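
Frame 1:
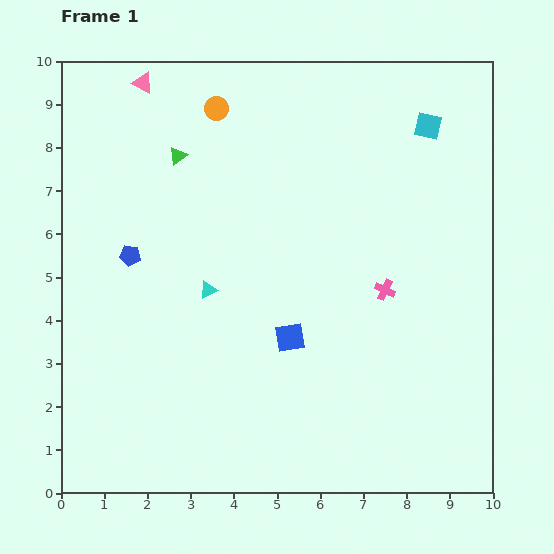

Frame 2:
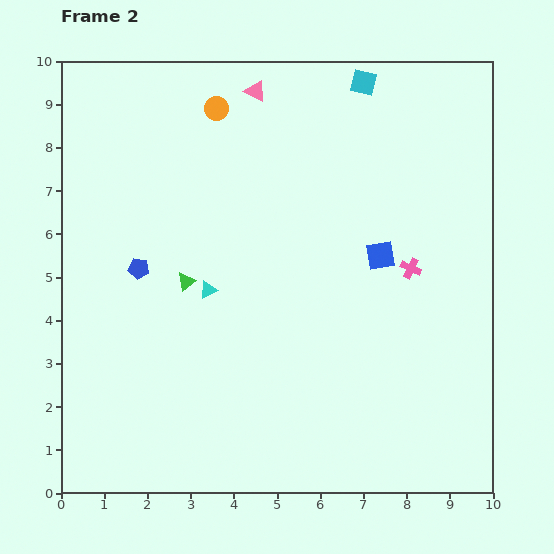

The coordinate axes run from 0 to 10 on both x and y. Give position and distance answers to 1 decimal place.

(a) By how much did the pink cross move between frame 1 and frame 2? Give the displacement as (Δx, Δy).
(0.6, 0.5)

The pink cross was at (7.5, 4.7) in frame 1 and (8.1, 5.2) in frame 2.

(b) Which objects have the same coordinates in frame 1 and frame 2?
the cyan triangle, the orange circle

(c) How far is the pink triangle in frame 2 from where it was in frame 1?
2.6

The pink triangle moved from (1.9, 9.5) to (4.5, 9.3), a distance of √(2.6² + 0.2²) ≈ 2.6.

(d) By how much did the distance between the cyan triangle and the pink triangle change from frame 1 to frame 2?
-0.3

Distance in frame 1: 5.0. Distance in frame 2: 4.7.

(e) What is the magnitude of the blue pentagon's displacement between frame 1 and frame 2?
0.4

The blue pentagon moved from (1.6, 5.5) to (1.8, 5.2), a distance of √(0.2² + 0.3²) ≈ 0.4.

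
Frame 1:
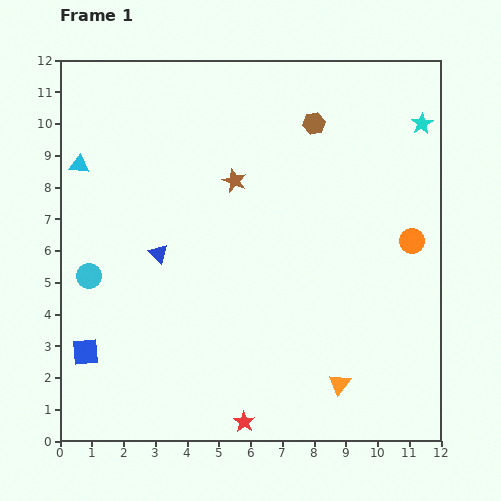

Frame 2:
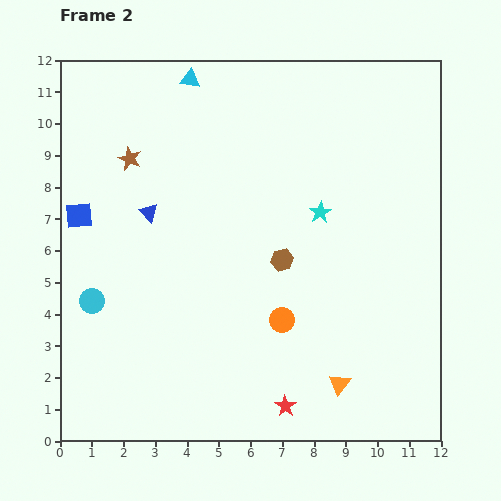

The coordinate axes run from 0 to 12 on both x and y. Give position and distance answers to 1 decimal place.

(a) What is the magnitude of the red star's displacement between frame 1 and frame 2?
1.4

The red star moved from (5.8, 0.6) to (7.1, 1.1), a distance of √(1.3² + 0.5²) ≈ 1.4.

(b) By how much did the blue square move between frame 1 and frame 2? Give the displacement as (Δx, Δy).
(-0.2, 4.3)

The blue square was at (0.8, 2.8) in frame 1 and (0.6, 7.1) in frame 2.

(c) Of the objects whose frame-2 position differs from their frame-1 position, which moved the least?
the cyan circle

(moved 0.8)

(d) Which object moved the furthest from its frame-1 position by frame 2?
the orange circle

(moved 4.8; next 4.4)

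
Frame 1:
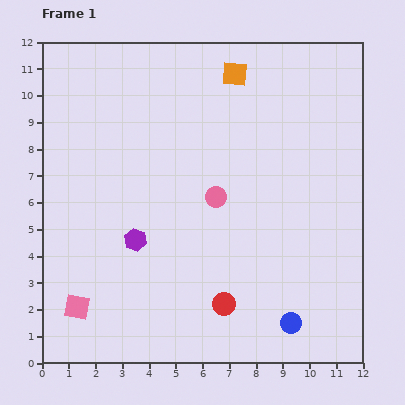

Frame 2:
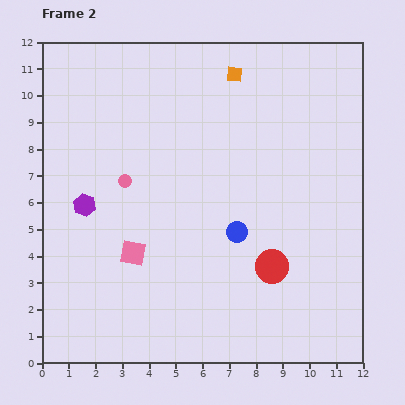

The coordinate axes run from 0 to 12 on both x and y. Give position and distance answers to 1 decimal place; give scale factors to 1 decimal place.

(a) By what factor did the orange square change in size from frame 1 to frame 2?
0.6×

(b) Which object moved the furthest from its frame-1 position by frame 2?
the blue circle

(moved 3.9; next 3.5)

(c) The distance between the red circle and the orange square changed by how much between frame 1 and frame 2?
-1.3

Distance in frame 1: 8.6. Distance in frame 2: 7.3.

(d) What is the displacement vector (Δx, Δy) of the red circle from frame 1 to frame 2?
(1.8, 1.4)

The red circle was at (6.8, 2.2) in frame 1 and (8.6, 3.6) in frame 2.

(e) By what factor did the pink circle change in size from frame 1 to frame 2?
0.6×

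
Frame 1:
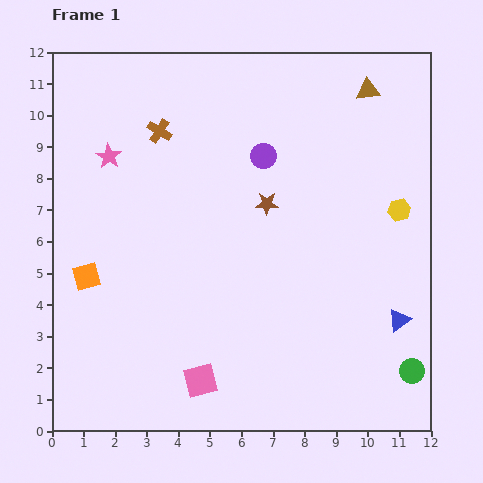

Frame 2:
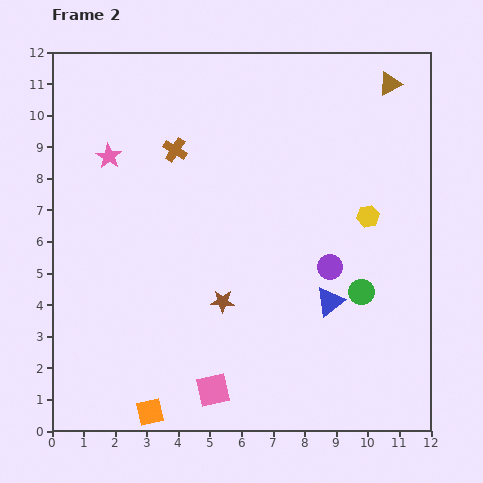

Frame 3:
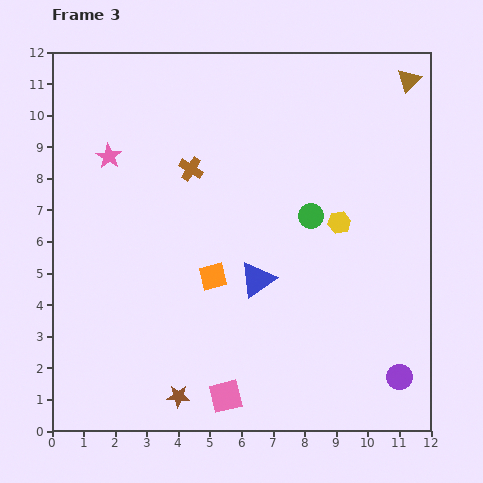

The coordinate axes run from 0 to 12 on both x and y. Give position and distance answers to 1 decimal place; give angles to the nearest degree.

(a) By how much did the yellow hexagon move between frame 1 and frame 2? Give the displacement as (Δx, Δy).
(-1.0, -0.2)

The yellow hexagon was at (11.0, 7.0) in frame 1 and (10.0, 6.8) in frame 2.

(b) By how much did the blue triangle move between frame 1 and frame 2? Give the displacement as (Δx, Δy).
(-2.2, 0.6)

The blue triangle was at (11.0, 3.5) in frame 1 and (8.8, 4.1) in frame 2.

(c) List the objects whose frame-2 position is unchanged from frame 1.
the pink star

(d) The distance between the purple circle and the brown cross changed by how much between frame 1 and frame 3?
+5.9

Distance in frame 1: 3.4. Distance in frame 3: 9.3.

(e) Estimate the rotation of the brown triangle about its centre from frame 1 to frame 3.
41° counter-clockwise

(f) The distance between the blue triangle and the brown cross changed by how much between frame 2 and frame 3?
-2.8

Distance in frame 2: 6.9. Distance in frame 3: 4.1.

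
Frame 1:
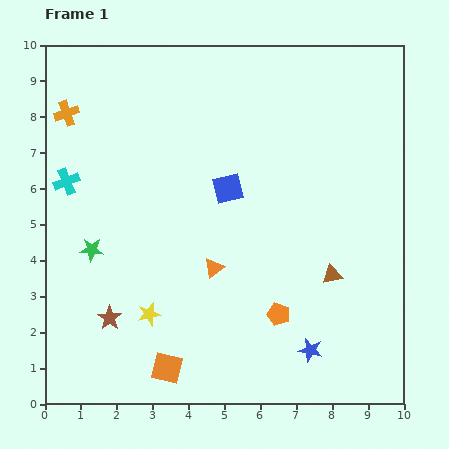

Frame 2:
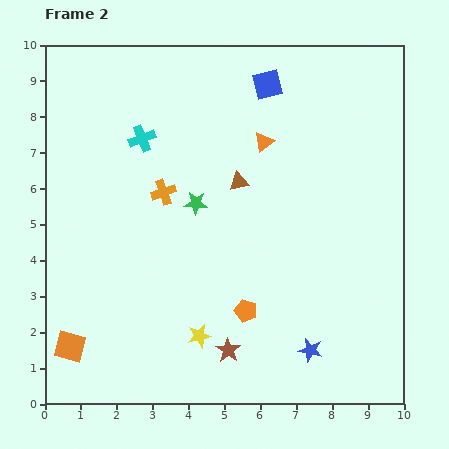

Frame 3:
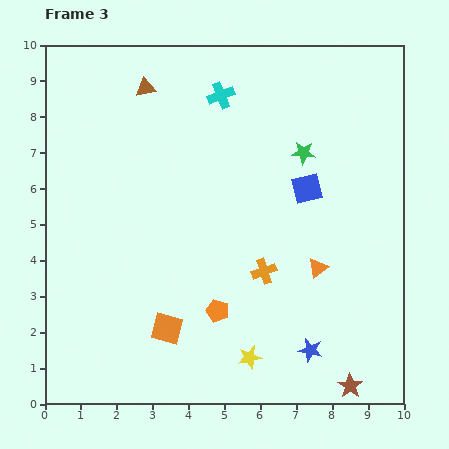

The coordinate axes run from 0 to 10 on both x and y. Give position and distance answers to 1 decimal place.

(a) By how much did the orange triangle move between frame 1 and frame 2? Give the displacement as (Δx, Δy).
(1.4, 3.5)

The orange triangle was at (4.7, 3.8) in frame 1 and (6.1, 7.3) in frame 2.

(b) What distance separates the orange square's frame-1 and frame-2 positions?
2.8

The orange square moved from (3.4, 1.0) to (0.7, 1.6), a distance of √(2.7² + 0.6²) ≈ 2.8.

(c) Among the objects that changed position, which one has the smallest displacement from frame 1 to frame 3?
the orange square

(moved 1.1)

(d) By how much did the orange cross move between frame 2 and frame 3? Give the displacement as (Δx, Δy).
(2.8, -2.2)

The orange cross was at (3.3, 5.9) in frame 2 and (6.1, 3.7) in frame 3.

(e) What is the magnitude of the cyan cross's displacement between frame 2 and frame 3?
2.5

The cyan cross moved from (2.7, 7.4) to (4.9, 8.6), a distance of √(2.2² + 1.2²) ≈ 2.5.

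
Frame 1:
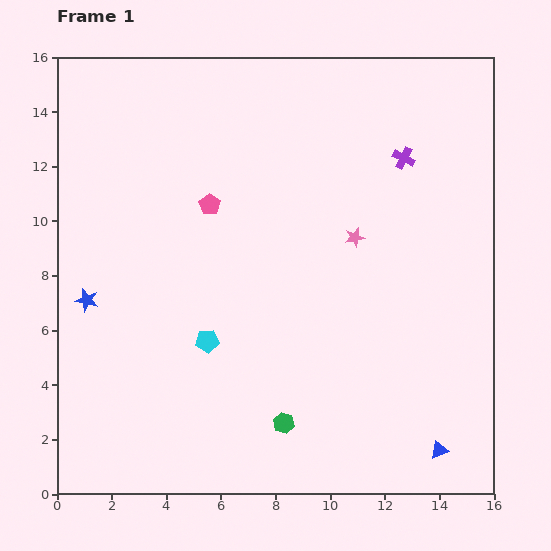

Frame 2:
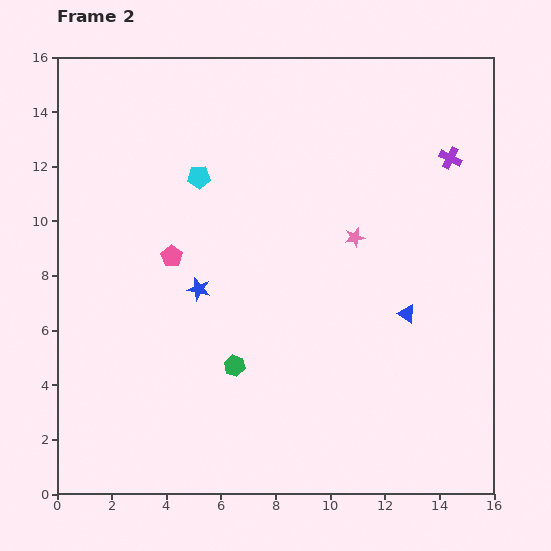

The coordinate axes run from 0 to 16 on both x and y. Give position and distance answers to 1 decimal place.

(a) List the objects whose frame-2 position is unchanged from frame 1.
the pink star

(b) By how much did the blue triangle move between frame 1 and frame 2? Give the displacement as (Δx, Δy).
(-1.2, 5.0)

The blue triangle was at (14.0, 1.6) in frame 1 and (12.8, 6.6) in frame 2.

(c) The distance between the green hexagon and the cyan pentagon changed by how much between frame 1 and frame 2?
+2.9

Distance in frame 1: 4.1. Distance in frame 2: 7.0.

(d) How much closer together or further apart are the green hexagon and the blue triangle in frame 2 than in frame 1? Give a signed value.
+0.8

Distance in frame 1: 5.8. Distance in frame 2: 6.6.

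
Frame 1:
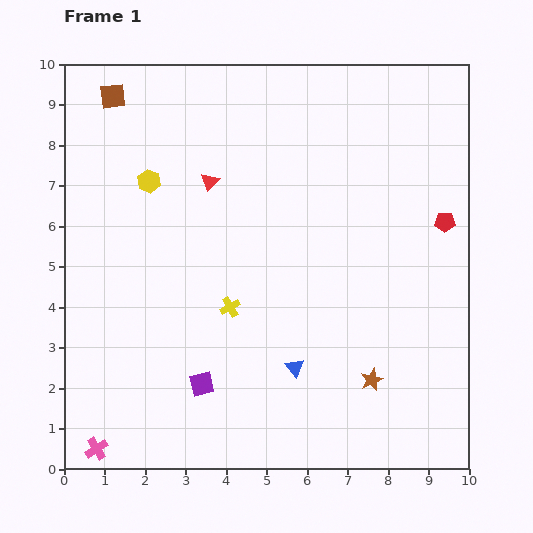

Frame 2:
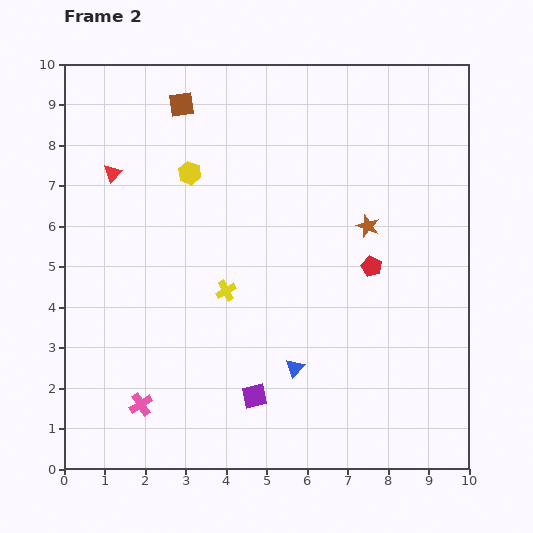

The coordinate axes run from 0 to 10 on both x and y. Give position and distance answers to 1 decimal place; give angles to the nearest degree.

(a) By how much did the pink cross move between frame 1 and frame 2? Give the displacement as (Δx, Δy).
(1.1, 1.1)

The pink cross was at (0.8, 0.5) in frame 1 and (1.9, 1.6) in frame 2.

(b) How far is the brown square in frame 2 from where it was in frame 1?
1.7

The brown square moved from (1.2, 9.2) to (2.9, 9.0), a distance of √(1.7² + 0.2²) ≈ 1.7.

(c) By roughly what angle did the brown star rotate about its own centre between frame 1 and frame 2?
26° counter-clockwise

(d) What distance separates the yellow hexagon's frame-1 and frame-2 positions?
1.0

The yellow hexagon moved from (2.1, 7.1) to (3.1, 7.3), a distance of √(1.0² + 0.2²) ≈ 1.0.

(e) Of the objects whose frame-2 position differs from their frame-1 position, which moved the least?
the yellow cross

(moved 0.4)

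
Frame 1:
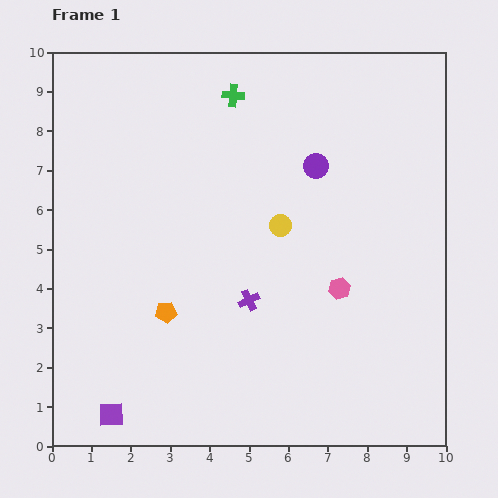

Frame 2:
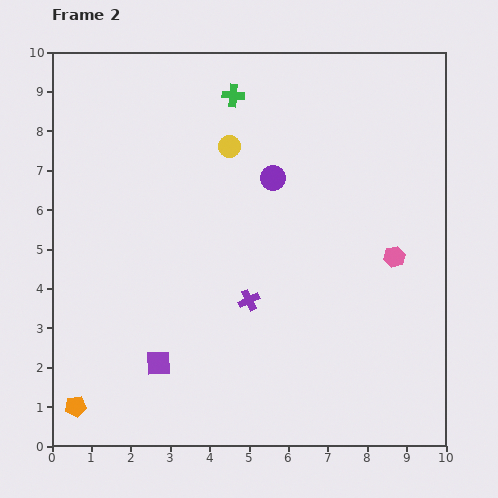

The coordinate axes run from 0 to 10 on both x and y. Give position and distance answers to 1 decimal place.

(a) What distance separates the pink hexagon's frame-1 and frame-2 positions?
1.6

The pink hexagon moved from (7.3, 4.0) to (8.7, 4.8), a distance of √(1.4² + 0.8²) ≈ 1.6.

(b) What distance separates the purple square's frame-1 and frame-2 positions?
1.8

The purple square moved from (1.5, 0.8) to (2.7, 2.1), a distance of √(1.2² + 1.3²) ≈ 1.8.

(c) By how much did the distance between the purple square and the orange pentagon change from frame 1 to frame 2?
-0.6

Distance in frame 1: 3.0. Distance in frame 2: 2.4.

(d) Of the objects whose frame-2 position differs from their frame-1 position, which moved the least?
the purple circle

(moved 1.1)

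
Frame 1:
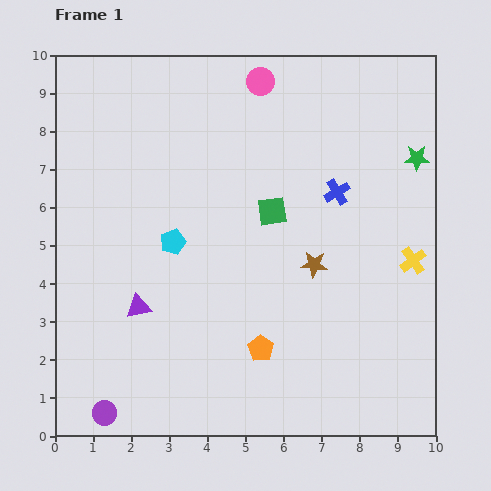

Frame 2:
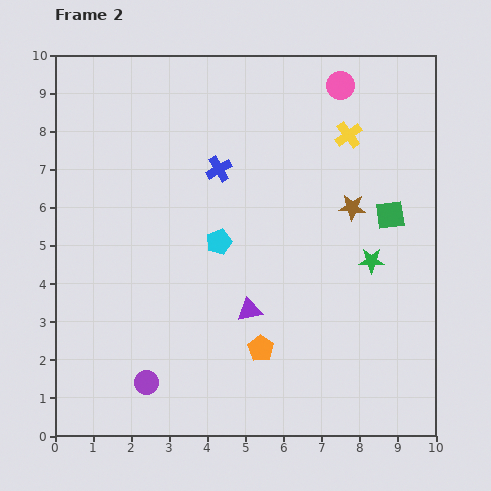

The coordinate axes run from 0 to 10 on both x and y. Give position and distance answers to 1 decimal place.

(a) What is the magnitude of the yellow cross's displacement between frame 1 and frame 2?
3.7

The yellow cross moved from (9.4, 4.6) to (7.7, 7.9), a distance of √(1.7² + 3.3²) ≈ 3.7.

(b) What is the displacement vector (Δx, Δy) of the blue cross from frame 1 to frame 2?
(-3.1, 0.6)

The blue cross was at (7.4, 6.4) in frame 1 and (4.3, 7.0) in frame 2.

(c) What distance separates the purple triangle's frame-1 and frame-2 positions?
2.9

The purple triangle moved from (2.2, 3.4) to (5.1, 3.3), a distance of √(2.9² + 0.1²) ≈ 2.9.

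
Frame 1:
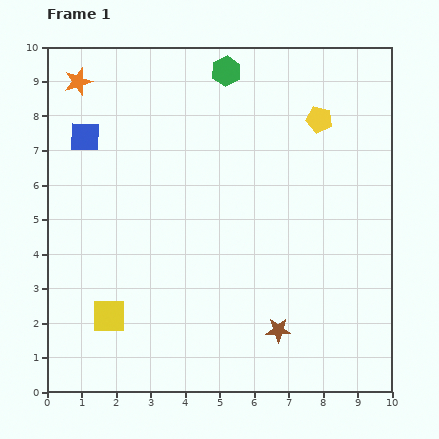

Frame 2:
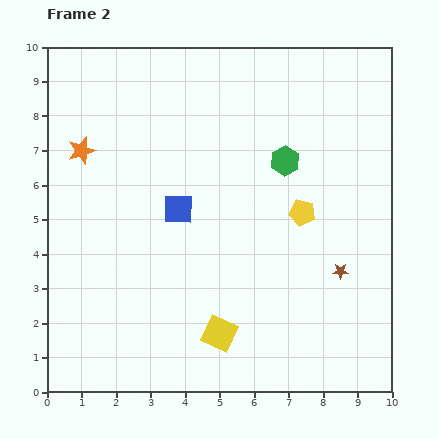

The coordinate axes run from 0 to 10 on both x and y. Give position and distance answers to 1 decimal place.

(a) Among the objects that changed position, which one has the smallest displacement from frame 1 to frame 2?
the orange star

(moved 2.0)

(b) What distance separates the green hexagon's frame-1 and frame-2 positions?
3.1

The green hexagon moved from (5.2, 9.3) to (6.9, 6.7), a distance of √(1.7² + 2.6²) ≈ 3.1.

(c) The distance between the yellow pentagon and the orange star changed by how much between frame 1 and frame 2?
-0.5

Distance in frame 1: 7.1. Distance in frame 2: 6.6.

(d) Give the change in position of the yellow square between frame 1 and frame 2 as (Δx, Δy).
(3.2, -0.5)

The yellow square was at (1.8, 2.2) in frame 1 and (5.0, 1.7) in frame 2.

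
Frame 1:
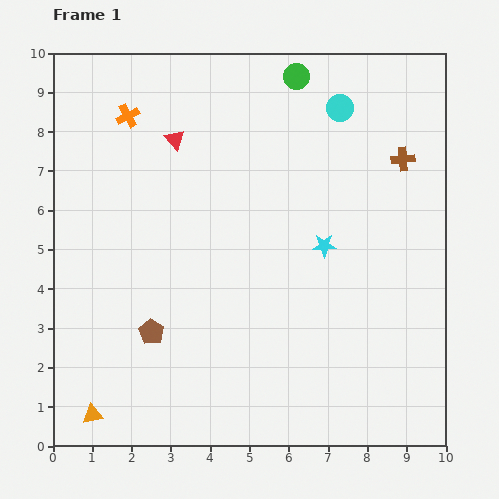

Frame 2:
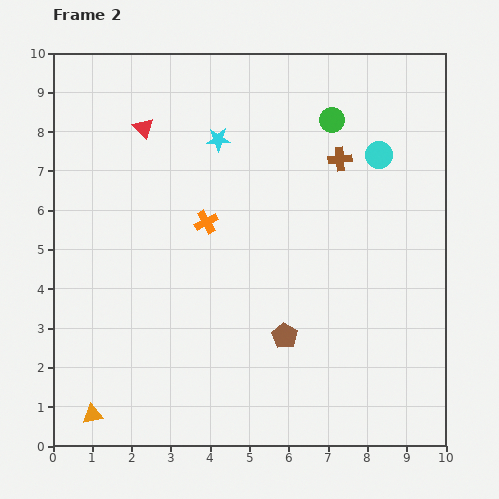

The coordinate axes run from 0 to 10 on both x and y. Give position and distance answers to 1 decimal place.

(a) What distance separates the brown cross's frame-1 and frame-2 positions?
1.6

The brown cross moved from (8.9, 7.3) to (7.3, 7.3), a distance of √(1.6² + 0.0²) ≈ 1.6.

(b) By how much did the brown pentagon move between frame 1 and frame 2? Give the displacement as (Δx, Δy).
(3.4, -0.1)

The brown pentagon was at (2.5, 2.9) in frame 1 and (5.9, 2.8) in frame 2.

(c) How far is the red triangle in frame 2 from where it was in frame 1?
0.9

The red triangle moved from (3.1, 7.8) to (2.3, 8.1), a distance of √(0.8² + 0.3²) ≈ 0.9.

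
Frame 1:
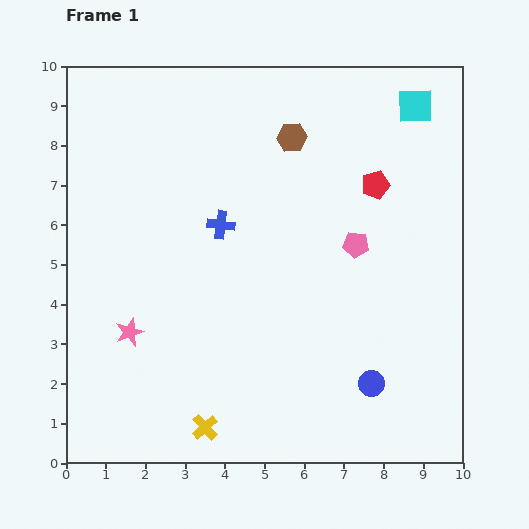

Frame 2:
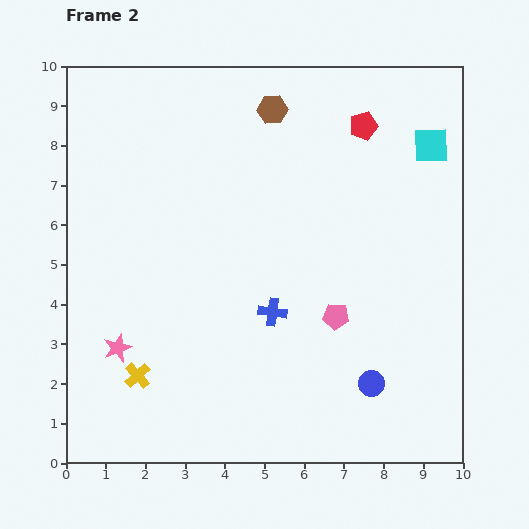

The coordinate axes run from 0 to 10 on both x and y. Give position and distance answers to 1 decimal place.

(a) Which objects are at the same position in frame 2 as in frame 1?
the blue circle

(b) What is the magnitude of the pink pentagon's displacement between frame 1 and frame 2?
1.9

The pink pentagon moved from (7.3, 5.5) to (6.8, 3.7), a distance of √(0.5² + 1.8²) ≈ 1.9.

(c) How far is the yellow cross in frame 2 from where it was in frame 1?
2.1

The yellow cross moved from (3.5, 0.9) to (1.8, 2.2), a distance of √(1.7² + 1.3²) ≈ 2.1.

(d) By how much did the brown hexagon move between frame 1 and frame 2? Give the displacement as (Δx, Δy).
(-0.5, 0.7)

The brown hexagon was at (5.7, 8.2) in frame 1 and (5.2, 8.9) in frame 2.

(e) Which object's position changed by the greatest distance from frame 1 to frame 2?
the blue cross

(moved 2.6; next 2.1)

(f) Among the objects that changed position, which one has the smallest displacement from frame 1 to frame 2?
the pink star

(moved 0.5)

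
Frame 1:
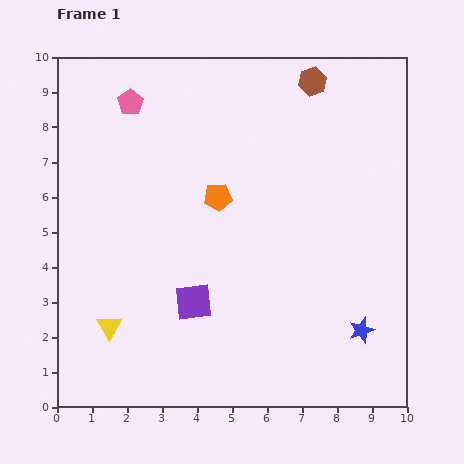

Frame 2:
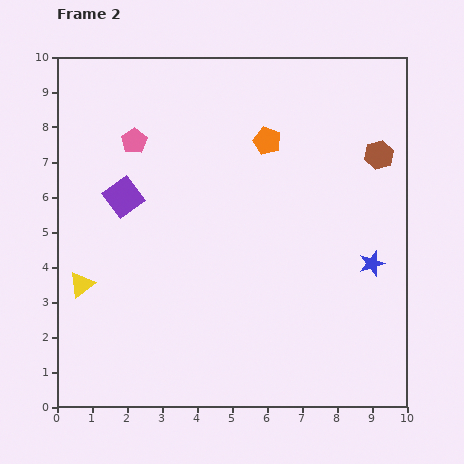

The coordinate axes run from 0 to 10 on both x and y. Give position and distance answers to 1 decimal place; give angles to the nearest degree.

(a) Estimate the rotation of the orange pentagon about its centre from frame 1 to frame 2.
28° clockwise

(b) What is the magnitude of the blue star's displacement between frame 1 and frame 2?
1.9

The blue star moved from (8.7, 2.2) to (9.0, 4.1), a distance of √(0.3² + 1.9²) ≈ 1.9.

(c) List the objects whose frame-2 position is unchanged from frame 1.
none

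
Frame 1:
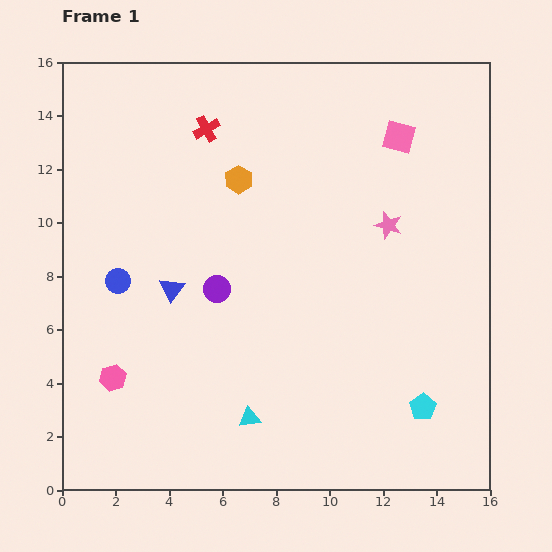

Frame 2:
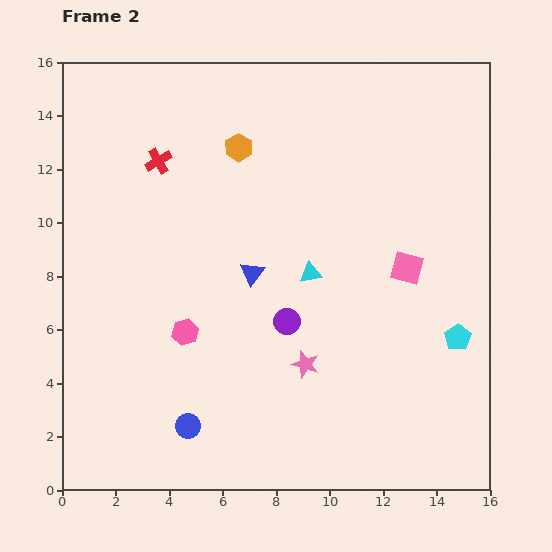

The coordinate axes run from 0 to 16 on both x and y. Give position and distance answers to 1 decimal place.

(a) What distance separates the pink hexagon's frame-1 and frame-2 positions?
3.2

The pink hexagon moved from (1.9, 4.2) to (4.6, 5.9), a distance of √(2.7² + 1.7²) ≈ 3.2.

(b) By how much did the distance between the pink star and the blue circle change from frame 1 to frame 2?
-5.3

Distance in frame 1: 10.3. Distance in frame 2: 5.0.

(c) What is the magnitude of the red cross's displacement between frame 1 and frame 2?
2.2

The red cross moved from (5.4, 13.5) to (3.6, 12.3), a distance of √(1.8² + 1.2²) ≈ 2.2.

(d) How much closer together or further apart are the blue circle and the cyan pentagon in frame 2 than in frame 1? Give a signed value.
-1.7

Distance in frame 1: 12.3. Distance in frame 2: 10.6.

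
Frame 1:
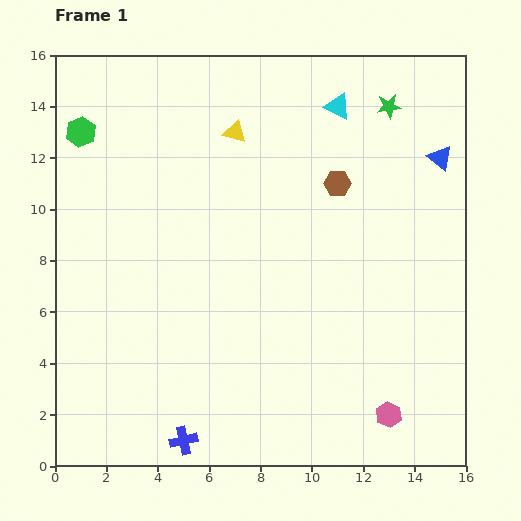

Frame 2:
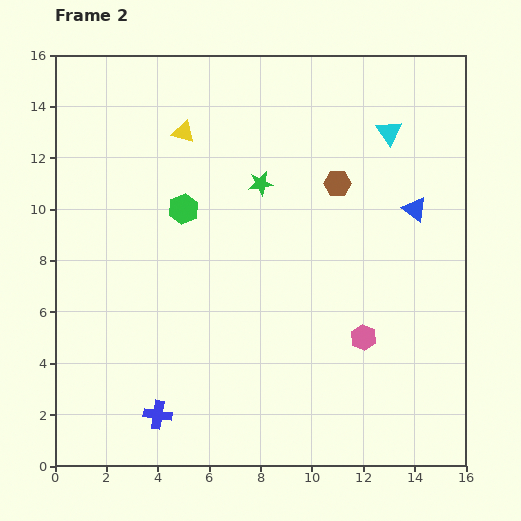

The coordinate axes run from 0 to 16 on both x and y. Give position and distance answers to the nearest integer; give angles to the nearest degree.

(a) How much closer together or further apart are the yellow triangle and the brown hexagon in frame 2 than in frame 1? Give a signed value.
+2

Distance in frame 1: 4. Distance in frame 2: 6.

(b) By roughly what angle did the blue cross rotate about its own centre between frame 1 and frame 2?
21° clockwise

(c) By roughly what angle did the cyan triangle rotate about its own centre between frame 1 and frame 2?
29° clockwise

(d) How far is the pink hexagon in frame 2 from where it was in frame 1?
3

The pink hexagon moved from (13, 2) to (12, 5), a distance of √(1² + 3²) ≈ 3.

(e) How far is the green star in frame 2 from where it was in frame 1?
6

The green star moved from (13, 14) to (8, 11), a distance of √(5² + 3²) ≈ 6.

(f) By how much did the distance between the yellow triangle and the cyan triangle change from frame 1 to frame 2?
+4

Distance in frame 1: 4. Distance in frame 2: 8.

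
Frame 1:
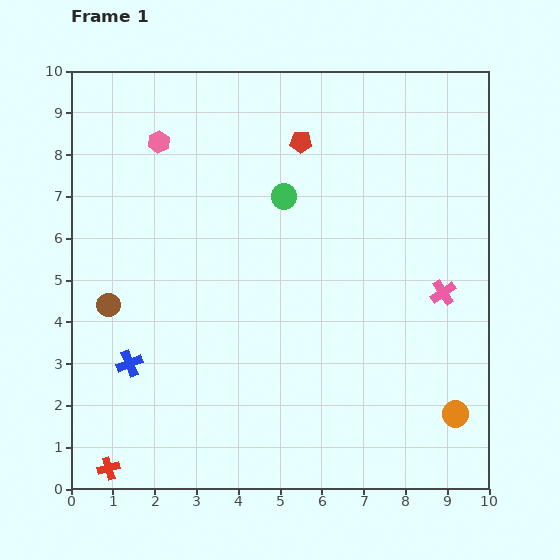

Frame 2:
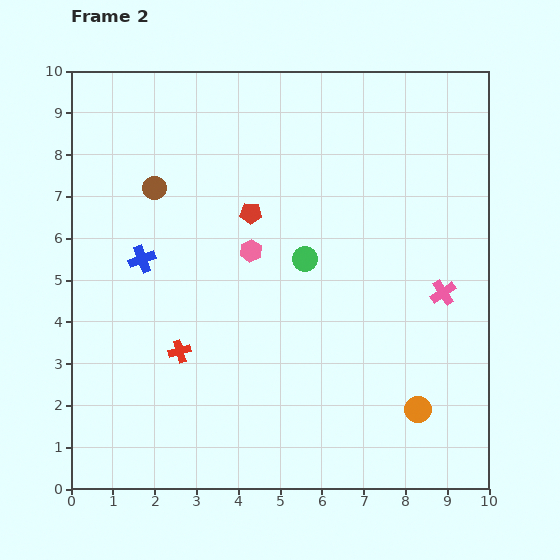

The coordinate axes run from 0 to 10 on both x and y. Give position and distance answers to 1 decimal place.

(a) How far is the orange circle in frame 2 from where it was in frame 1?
0.9

The orange circle moved from (9.2, 1.8) to (8.3, 1.9), a distance of √(0.9² + 0.1²) ≈ 0.9.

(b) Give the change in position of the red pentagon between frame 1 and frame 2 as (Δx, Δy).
(-1.2, -1.7)

The red pentagon was at (5.5, 8.3) in frame 1 and (4.3, 6.6) in frame 2.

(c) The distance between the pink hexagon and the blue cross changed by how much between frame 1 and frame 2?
-2.7

Distance in frame 1: 5.3. Distance in frame 2: 2.6.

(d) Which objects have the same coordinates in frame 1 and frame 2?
the pink cross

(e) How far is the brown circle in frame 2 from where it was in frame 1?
3.0

The brown circle moved from (0.9, 4.4) to (2.0, 7.2), a distance of √(1.1² + 2.8²) ≈ 3.0.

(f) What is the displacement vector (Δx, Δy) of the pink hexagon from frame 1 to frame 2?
(2.2, -2.6)

The pink hexagon was at (2.1, 8.3) in frame 1 and (4.3, 5.7) in frame 2.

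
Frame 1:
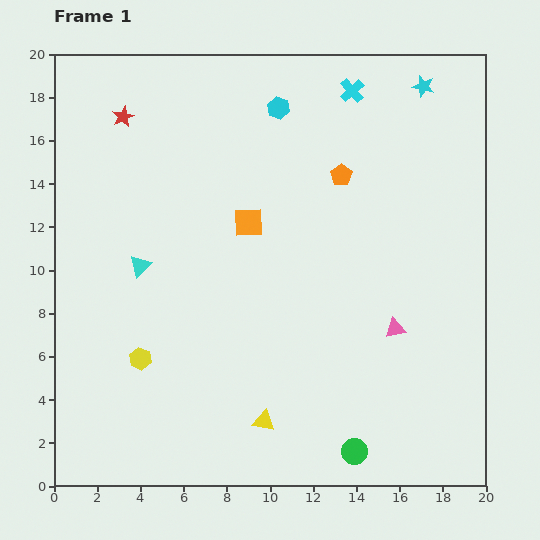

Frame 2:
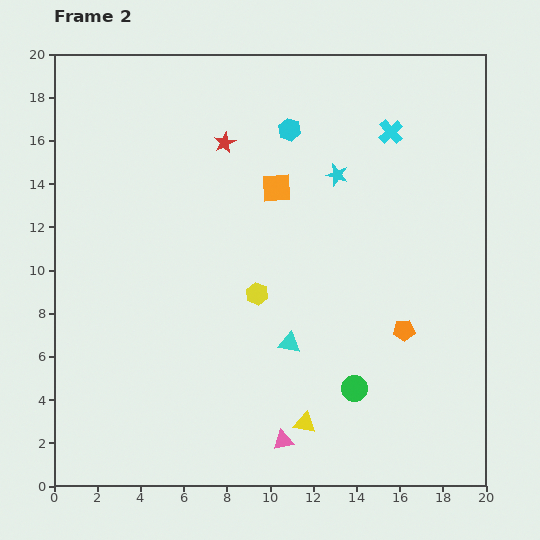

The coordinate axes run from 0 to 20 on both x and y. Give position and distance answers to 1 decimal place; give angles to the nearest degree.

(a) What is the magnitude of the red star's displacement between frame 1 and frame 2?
4.9

The red star moved from (3.2, 17.1) to (7.9, 15.9), a distance of √(4.7² + 1.2²) ≈ 4.9.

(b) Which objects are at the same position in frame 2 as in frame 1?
none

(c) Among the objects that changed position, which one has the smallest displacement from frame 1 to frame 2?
the cyan hexagon

(moved 1.1)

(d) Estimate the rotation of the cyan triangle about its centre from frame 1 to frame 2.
54° clockwise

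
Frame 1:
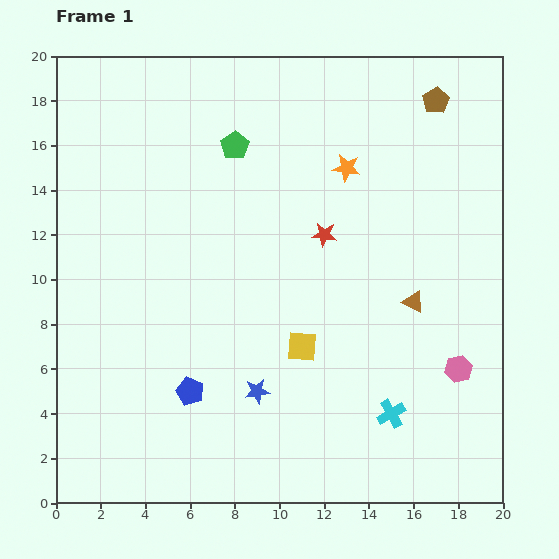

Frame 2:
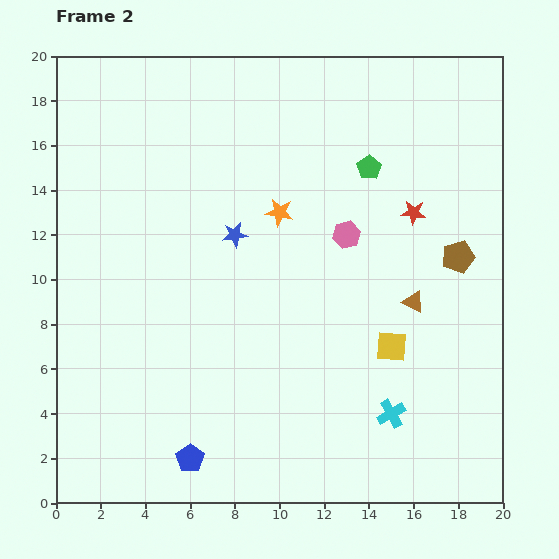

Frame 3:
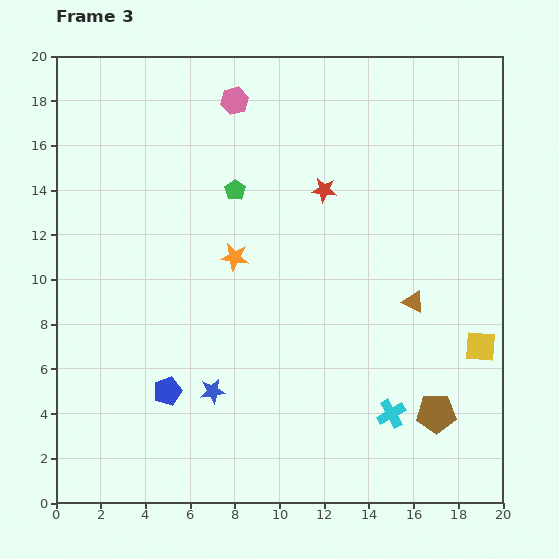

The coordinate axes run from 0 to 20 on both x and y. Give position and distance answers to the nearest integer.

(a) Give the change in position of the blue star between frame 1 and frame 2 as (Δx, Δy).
(-1, 7)

The blue star was at (9, 5) in frame 1 and (8, 12) in frame 2.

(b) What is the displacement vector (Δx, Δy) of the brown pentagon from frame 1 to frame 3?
(0, -14)

The brown pentagon was at (17, 18) in frame 1 and (17, 4) in frame 3.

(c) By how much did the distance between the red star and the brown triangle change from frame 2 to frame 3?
+2

Distance in frame 2: 4. Distance in frame 3: 6.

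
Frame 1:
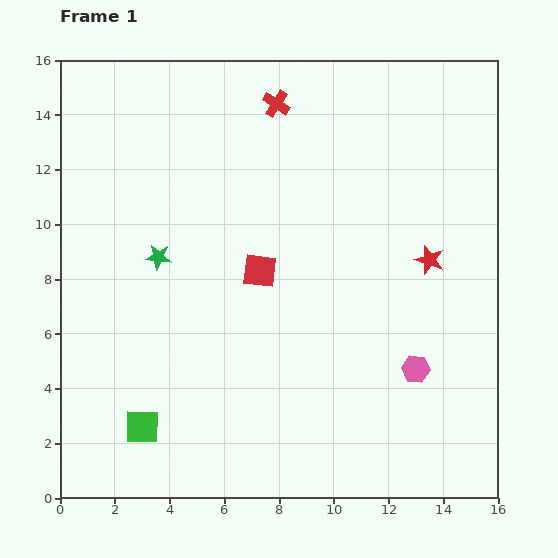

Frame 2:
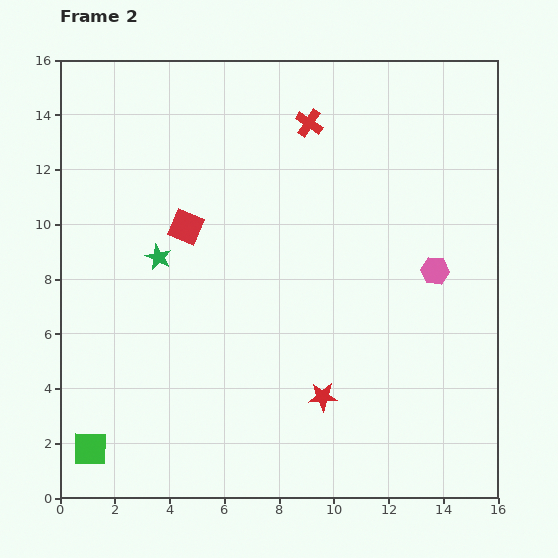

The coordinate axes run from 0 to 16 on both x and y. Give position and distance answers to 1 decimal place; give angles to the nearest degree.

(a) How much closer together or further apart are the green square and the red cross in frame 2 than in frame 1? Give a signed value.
+1.5

Distance in frame 1: 12.8. Distance in frame 2: 14.3.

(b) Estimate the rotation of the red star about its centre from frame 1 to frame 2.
21° counter-clockwise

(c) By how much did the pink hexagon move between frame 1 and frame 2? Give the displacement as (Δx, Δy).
(0.7, 3.6)

The pink hexagon was at (13.0, 4.7) in frame 1 and (13.7, 8.3) in frame 2.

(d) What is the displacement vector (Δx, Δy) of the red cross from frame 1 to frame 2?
(1.2, -0.7)

The red cross was at (7.9, 14.4) in frame 1 and (9.1, 13.7) in frame 2.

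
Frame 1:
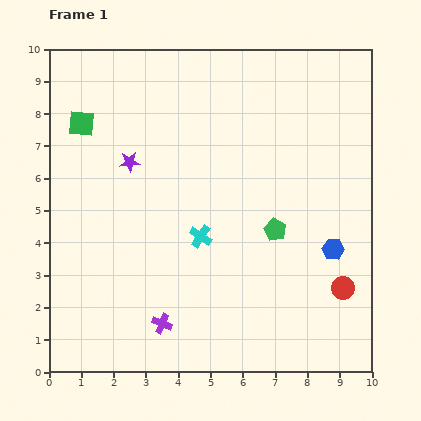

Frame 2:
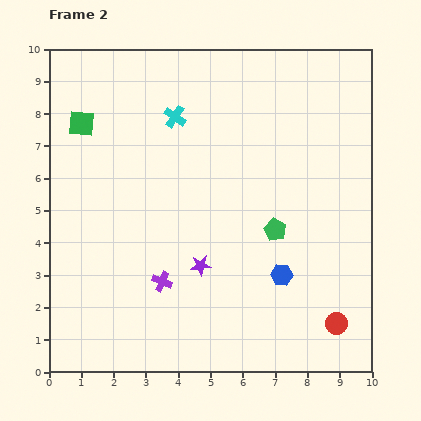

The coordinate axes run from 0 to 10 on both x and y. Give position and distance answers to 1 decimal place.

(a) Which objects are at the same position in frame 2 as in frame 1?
the green square, the green pentagon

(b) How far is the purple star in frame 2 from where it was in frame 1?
3.9

The purple star moved from (2.5, 6.5) to (4.7, 3.3), a distance of √(2.2² + 3.2²) ≈ 3.9.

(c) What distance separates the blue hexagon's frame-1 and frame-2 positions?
1.8

The blue hexagon moved from (8.8, 3.8) to (7.2, 3.0), a distance of √(1.6² + 0.8²) ≈ 1.8.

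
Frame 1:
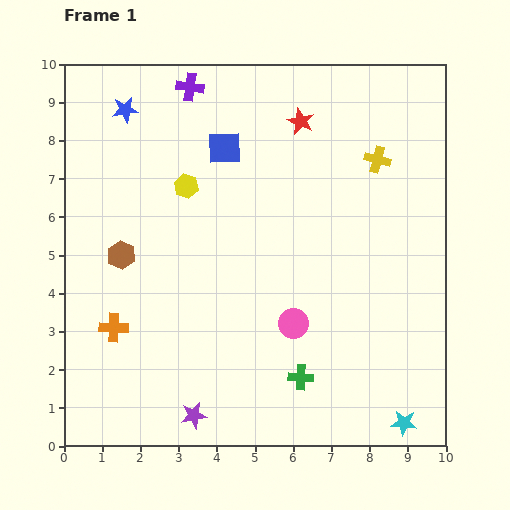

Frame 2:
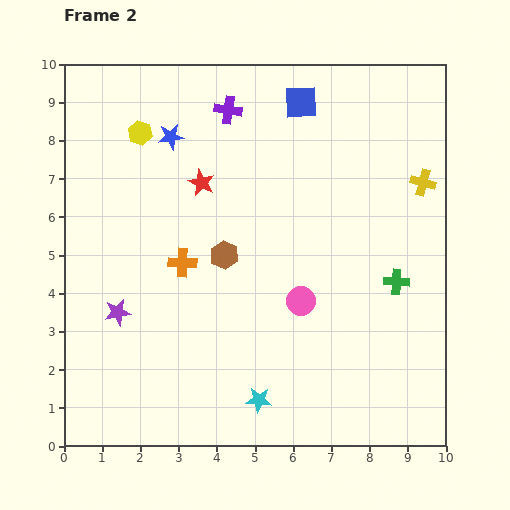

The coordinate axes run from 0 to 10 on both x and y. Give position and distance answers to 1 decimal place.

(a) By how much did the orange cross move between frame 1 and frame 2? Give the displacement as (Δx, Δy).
(1.8, 1.7)

The orange cross was at (1.3, 3.1) in frame 1 and (3.1, 4.8) in frame 2.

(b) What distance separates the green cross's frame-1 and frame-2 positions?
3.5

The green cross moved from (6.2, 1.8) to (8.7, 4.3), a distance of √(2.5² + 2.5²) ≈ 3.5.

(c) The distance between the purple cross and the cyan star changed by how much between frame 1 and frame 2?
-2.8

Distance in frame 1: 10.4. Distance in frame 2: 7.6.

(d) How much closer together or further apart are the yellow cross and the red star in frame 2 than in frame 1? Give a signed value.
+3.6

Distance in frame 1: 2.2. Distance in frame 2: 5.8.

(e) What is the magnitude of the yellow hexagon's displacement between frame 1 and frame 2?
1.8

The yellow hexagon moved from (3.2, 6.8) to (2.0, 8.2), a distance of √(1.2² + 1.4²) ≈ 1.8.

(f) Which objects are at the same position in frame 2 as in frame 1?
none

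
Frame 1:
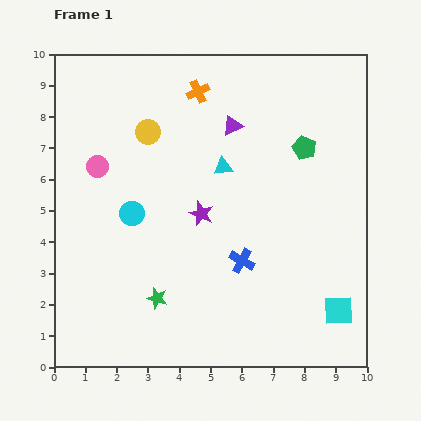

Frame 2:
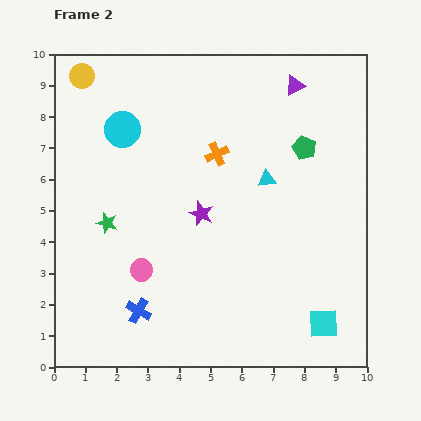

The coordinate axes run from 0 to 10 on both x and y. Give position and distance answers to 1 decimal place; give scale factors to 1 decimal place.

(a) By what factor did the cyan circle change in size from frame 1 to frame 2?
1.5×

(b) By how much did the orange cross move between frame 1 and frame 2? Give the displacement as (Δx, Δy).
(0.6, -2.0)

The orange cross was at (4.6, 8.8) in frame 1 and (5.2, 6.8) in frame 2.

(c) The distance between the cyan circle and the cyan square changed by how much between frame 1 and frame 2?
+1.6

Distance in frame 1: 7.3. Distance in frame 2: 8.9.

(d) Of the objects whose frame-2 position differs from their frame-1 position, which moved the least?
the cyan square

(moved 0.6)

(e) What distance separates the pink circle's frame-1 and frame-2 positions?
3.6

The pink circle moved from (1.4, 6.4) to (2.8, 3.1), a distance of √(1.4² + 3.3²) ≈ 3.6.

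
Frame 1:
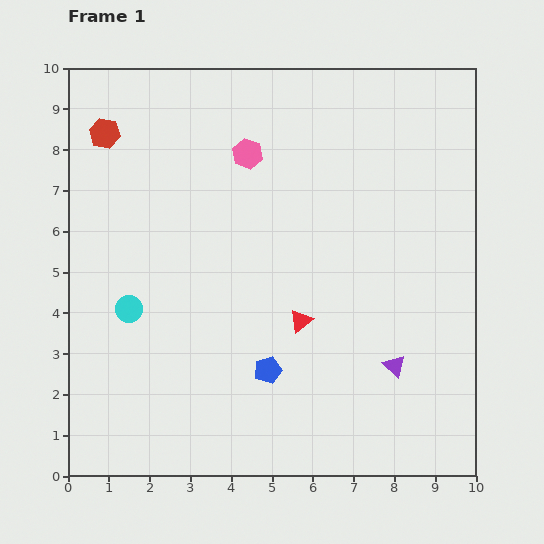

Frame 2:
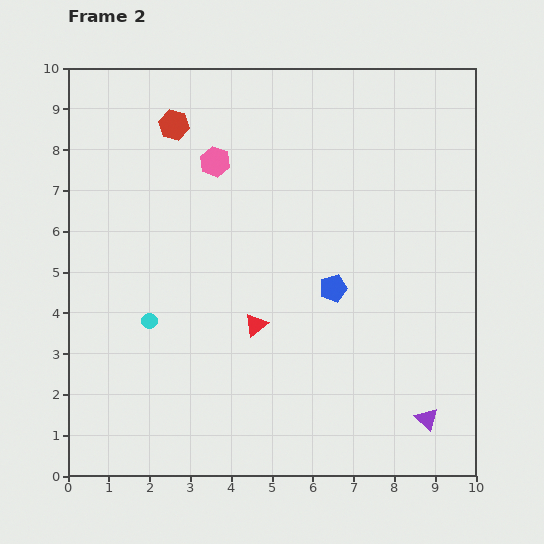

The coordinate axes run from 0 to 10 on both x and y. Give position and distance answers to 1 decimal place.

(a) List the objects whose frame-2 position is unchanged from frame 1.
none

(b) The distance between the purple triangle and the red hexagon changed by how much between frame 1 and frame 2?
+0.4

Distance in frame 1: 9.1. Distance in frame 2: 9.5.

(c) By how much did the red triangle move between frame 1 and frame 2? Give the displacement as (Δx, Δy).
(-1.1, -0.1)

The red triangle was at (5.7, 3.8) in frame 1 and (4.6, 3.7) in frame 2.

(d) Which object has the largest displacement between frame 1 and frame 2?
the blue pentagon

(moved 2.6; next 1.7)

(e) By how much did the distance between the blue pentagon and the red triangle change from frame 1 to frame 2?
+0.7

Distance in frame 1: 1.4. Distance in frame 2: 2.1.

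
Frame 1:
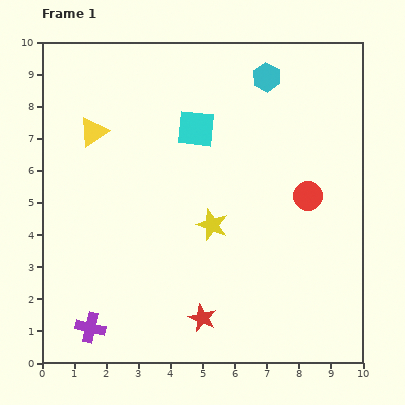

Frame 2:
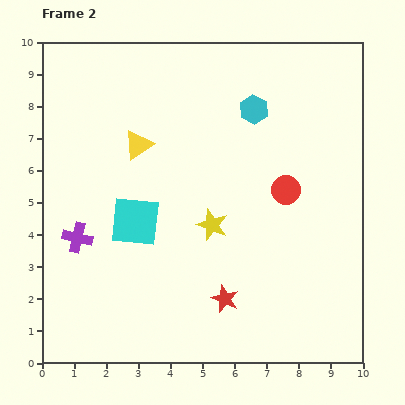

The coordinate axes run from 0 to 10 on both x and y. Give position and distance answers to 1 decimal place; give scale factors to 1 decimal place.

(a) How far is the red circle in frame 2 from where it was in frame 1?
0.7

The red circle moved from (8.3, 5.2) to (7.6, 5.4), a distance of √(0.7² + 0.2²) ≈ 0.7.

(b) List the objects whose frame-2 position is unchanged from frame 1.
the yellow star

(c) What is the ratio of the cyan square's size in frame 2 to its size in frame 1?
1.3×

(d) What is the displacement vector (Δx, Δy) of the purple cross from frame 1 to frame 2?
(-0.4, 2.8)

The purple cross was at (1.5, 1.1) in frame 1 and (1.1, 3.9) in frame 2.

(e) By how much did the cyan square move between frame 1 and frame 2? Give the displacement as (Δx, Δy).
(-1.9, -2.9)

The cyan square was at (4.8, 7.3) in frame 1 and (2.9, 4.4) in frame 2.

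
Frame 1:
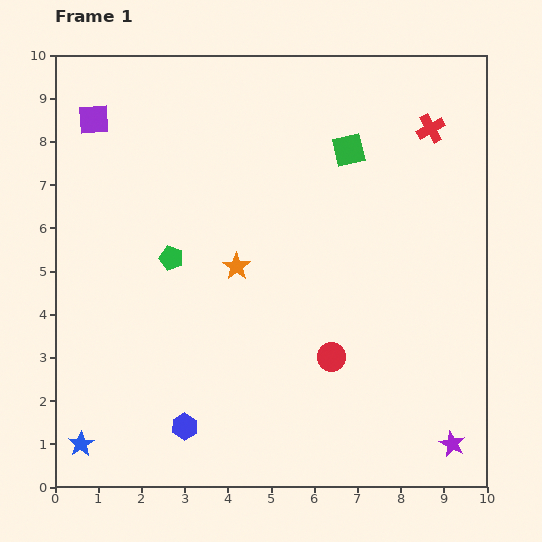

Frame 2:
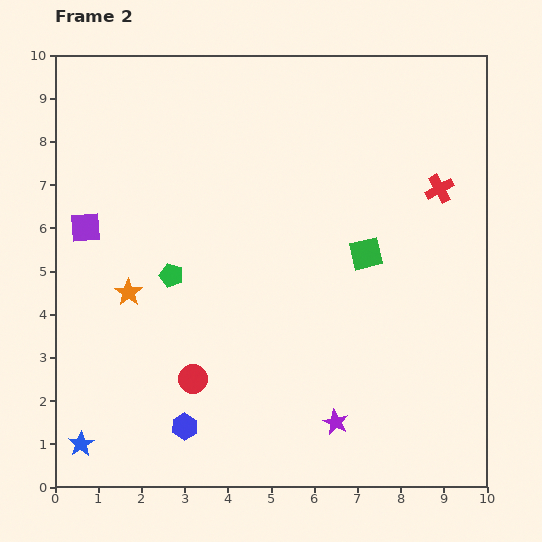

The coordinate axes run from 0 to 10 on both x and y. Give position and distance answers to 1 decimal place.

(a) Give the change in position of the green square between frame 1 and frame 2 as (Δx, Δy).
(0.4, -2.4)

The green square was at (6.8, 7.8) in frame 1 and (7.2, 5.4) in frame 2.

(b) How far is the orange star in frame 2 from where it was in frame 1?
2.6

The orange star moved from (4.2, 5.1) to (1.7, 4.5), a distance of √(2.5² + 0.6²) ≈ 2.6.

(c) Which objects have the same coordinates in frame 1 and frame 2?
the blue hexagon, the blue star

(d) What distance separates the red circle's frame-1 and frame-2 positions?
3.2

The red circle moved from (6.4, 3.0) to (3.2, 2.5), a distance of √(3.2² + 0.5²) ≈ 3.2.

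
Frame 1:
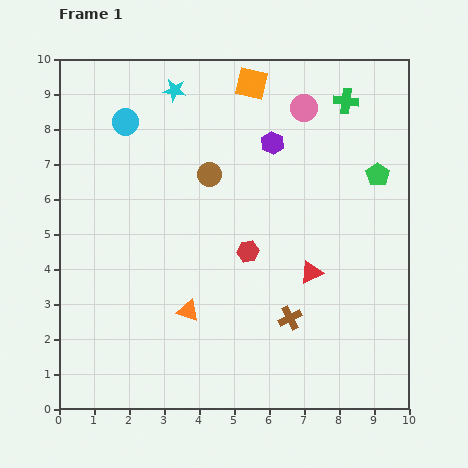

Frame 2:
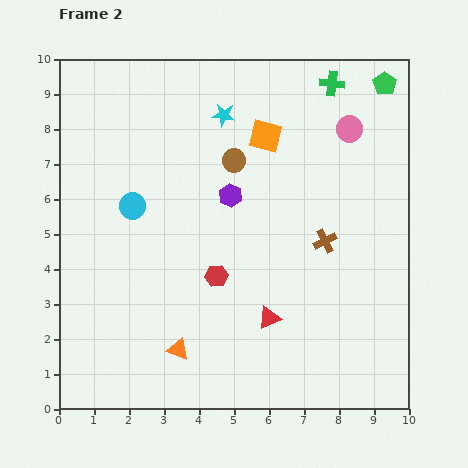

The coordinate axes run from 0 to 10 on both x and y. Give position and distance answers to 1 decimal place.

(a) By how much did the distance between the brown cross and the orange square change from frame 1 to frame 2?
-3.4

Distance in frame 1: 6.8. Distance in frame 2: 3.4.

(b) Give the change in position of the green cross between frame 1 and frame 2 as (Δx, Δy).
(-0.4, 0.5)

The green cross was at (8.2, 8.8) in frame 1 and (7.8, 9.3) in frame 2.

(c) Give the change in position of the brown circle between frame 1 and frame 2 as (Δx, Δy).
(0.7, 0.4)

The brown circle was at (4.3, 6.7) in frame 1 and (5.0, 7.1) in frame 2.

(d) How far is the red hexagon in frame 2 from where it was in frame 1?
1.1

The red hexagon moved from (5.4, 4.5) to (4.5, 3.8), a distance of √(0.9² + 0.7²) ≈ 1.1.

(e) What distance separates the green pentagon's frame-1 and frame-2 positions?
2.6

The green pentagon moved from (9.1, 6.7) to (9.3, 9.3), a distance of √(0.2² + 2.6²) ≈ 2.6.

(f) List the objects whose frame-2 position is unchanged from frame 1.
none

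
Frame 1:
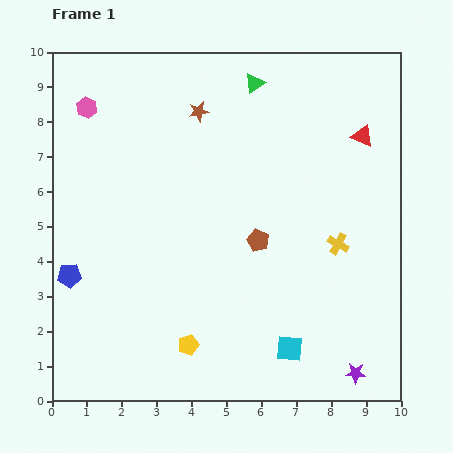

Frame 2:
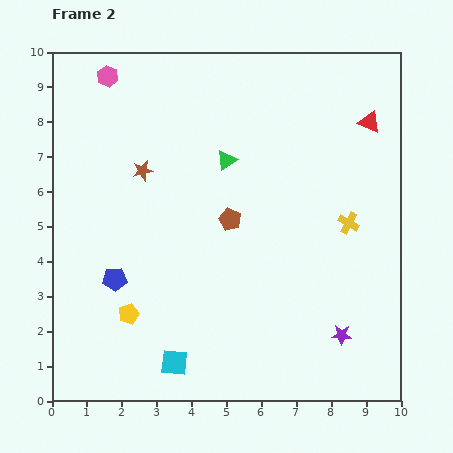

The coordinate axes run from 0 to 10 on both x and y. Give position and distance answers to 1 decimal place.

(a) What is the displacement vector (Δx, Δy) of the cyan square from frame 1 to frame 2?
(-3.3, -0.4)

The cyan square was at (6.8, 1.5) in frame 1 and (3.5, 1.1) in frame 2.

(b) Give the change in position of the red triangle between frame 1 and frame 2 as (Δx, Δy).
(0.2, 0.4)

The red triangle was at (8.9, 7.6) in frame 1 and (9.1, 8.0) in frame 2.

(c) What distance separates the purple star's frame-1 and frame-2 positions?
1.2

The purple star moved from (8.7, 0.8) to (8.3, 1.9), a distance of √(0.4² + 1.1²) ≈ 1.2.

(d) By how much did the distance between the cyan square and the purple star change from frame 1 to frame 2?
+2.9

Distance in frame 1: 2.0. Distance in frame 2: 4.9.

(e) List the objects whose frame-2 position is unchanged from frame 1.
none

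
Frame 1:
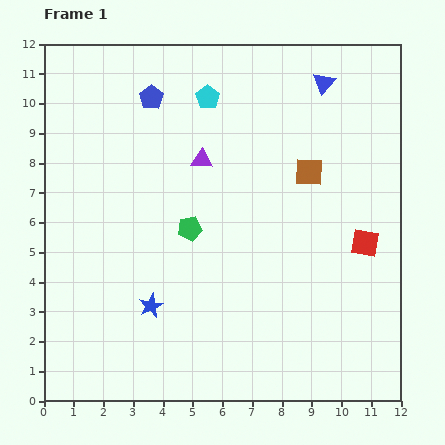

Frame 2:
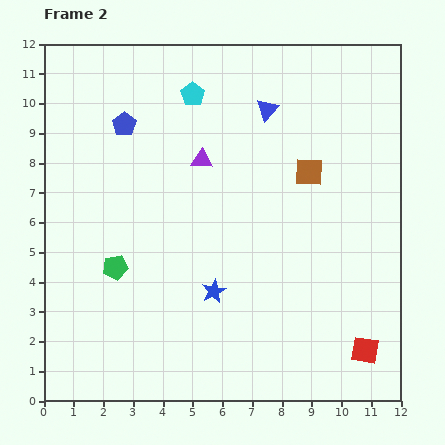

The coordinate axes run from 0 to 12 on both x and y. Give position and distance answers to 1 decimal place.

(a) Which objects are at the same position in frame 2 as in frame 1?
the purple triangle, the brown square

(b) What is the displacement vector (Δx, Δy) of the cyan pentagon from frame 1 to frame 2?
(-0.5, 0.1)

The cyan pentagon was at (5.5, 10.2) in frame 1 and (5.0, 10.3) in frame 2.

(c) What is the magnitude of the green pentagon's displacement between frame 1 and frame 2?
2.8

The green pentagon moved from (4.9, 5.8) to (2.4, 4.5), a distance of √(2.5² + 1.3²) ≈ 2.8.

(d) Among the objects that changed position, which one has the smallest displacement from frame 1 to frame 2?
the cyan pentagon

(moved 0.5)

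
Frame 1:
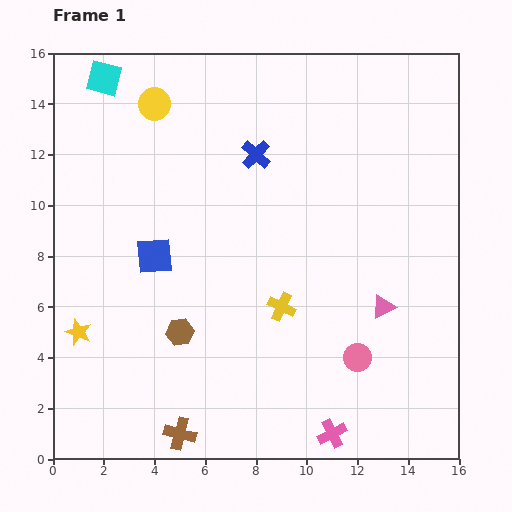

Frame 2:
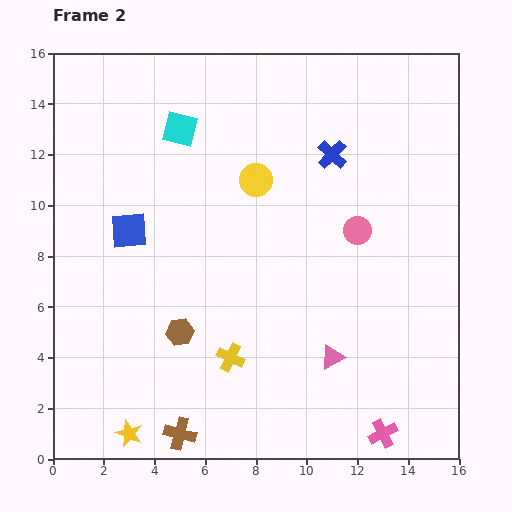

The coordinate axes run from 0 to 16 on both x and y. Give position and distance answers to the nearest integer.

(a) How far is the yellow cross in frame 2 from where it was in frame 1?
3

The yellow cross moved from (9, 6) to (7, 4), a distance of √(2² + 2²) ≈ 3.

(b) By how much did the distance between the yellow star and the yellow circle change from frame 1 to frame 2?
+2

Distance in frame 1: 9. Distance in frame 2: 11.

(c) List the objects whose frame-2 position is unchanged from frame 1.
the brown cross, the brown hexagon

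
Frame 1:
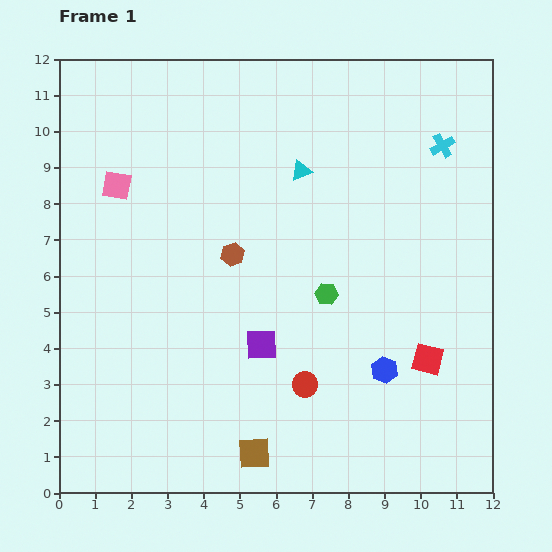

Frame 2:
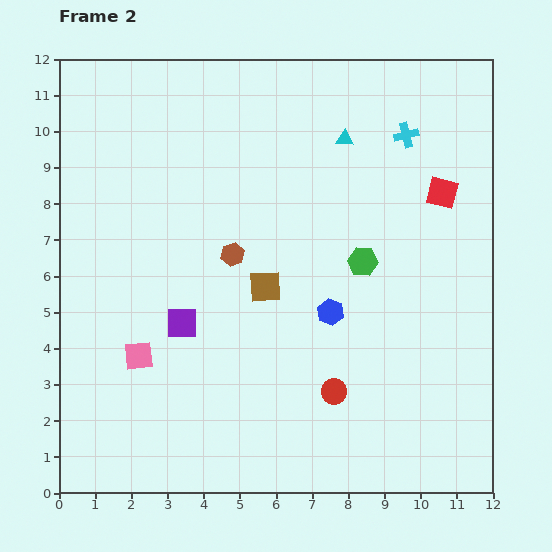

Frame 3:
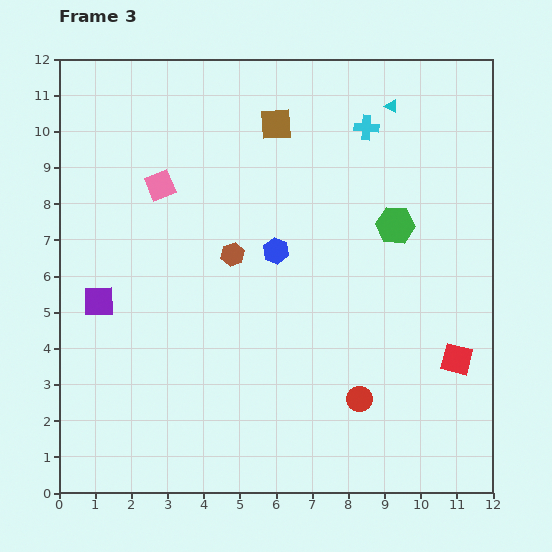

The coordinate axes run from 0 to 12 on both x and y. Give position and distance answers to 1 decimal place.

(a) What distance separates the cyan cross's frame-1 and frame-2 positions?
1.0

The cyan cross moved from (10.6, 9.6) to (9.6, 9.9), a distance of √(1.0² + 0.3²) ≈ 1.0.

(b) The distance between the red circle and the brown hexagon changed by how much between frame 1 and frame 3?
+1.2

Distance in frame 1: 4.1. Distance in frame 3: 5.3.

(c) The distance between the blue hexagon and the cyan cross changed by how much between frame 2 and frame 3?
-1.1

Distance in frame 2: 5.3. Distance in frame 3: 4.2.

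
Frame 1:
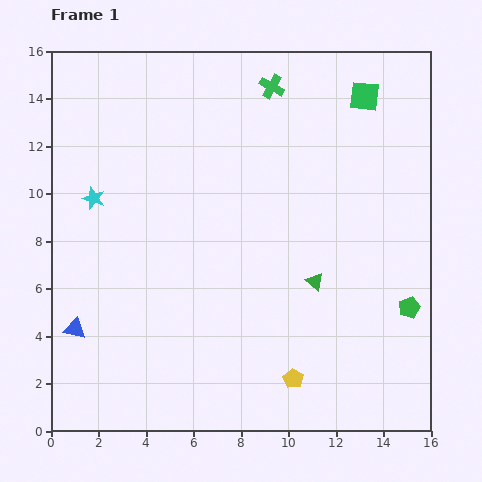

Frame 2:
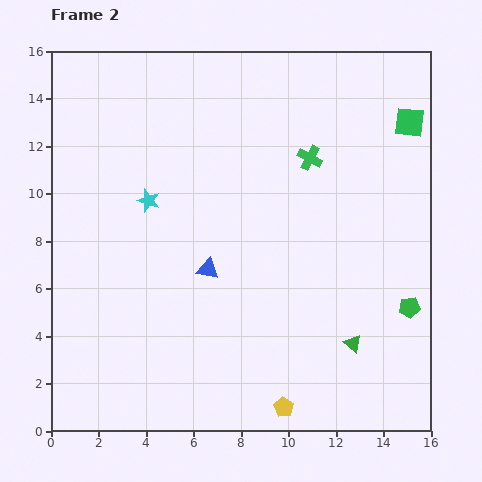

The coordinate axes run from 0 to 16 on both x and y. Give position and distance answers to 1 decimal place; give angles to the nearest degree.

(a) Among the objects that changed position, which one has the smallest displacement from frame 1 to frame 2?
the yellow pentagon

(moved 1.3)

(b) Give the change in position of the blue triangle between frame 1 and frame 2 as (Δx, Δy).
(5.6, 2.5)

The blue triangle was at (1.0, 4.3) in frame 1 and (6.6, 6.8) in frame 2.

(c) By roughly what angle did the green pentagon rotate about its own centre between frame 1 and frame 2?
15° clockwise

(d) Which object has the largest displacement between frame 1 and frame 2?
the blue triangle

(moved 6.1; next 3.4)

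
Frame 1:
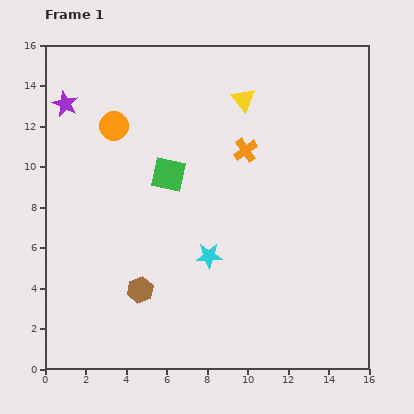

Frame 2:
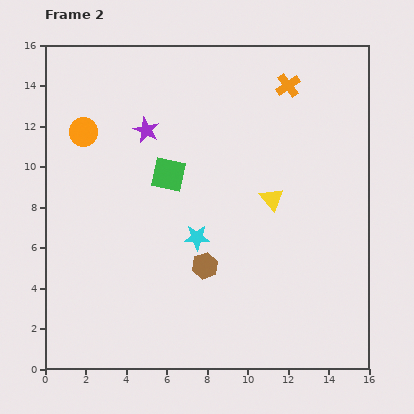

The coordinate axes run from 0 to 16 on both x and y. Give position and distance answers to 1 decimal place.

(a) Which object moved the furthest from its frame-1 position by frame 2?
the yellow triangle

(moved 5.1; next 4.2)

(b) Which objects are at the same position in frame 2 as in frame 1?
the green square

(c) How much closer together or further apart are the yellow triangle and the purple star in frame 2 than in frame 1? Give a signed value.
-1.7

Distance in frame 1: 8.8. Distance in frame 2: 7.1.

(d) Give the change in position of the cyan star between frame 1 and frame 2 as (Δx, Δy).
(-0.6, 0.9)

The cyan star was at (8.1, 5.6) in frame 1 and (7.5, 6.5) in frame 2.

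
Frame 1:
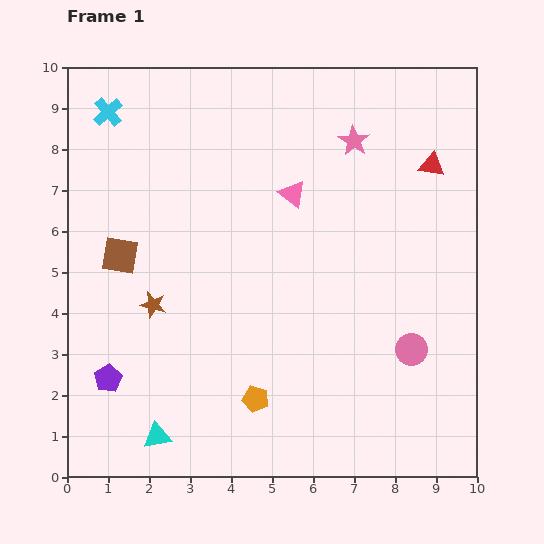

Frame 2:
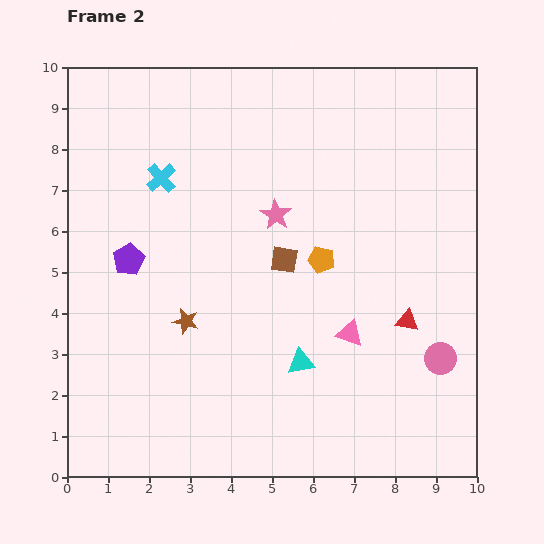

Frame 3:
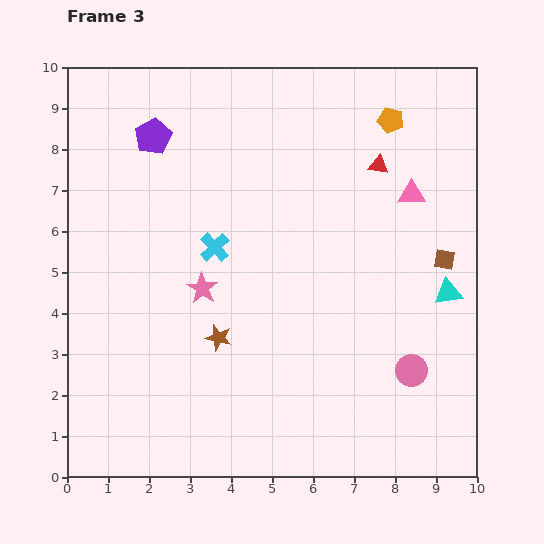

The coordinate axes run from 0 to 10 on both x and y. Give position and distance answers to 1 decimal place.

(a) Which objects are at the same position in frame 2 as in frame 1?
none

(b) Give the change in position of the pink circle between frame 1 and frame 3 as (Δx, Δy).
(0.0, -0.5)

The pink circle was at (8.4, 3.1) in frame 1 and (8.4, 2.6) in frame 3.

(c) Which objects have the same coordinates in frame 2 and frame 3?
none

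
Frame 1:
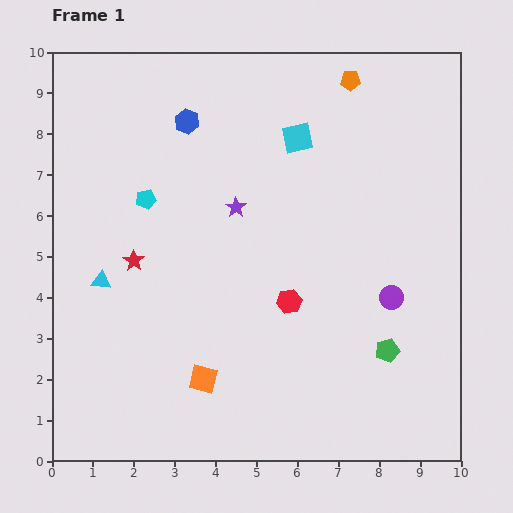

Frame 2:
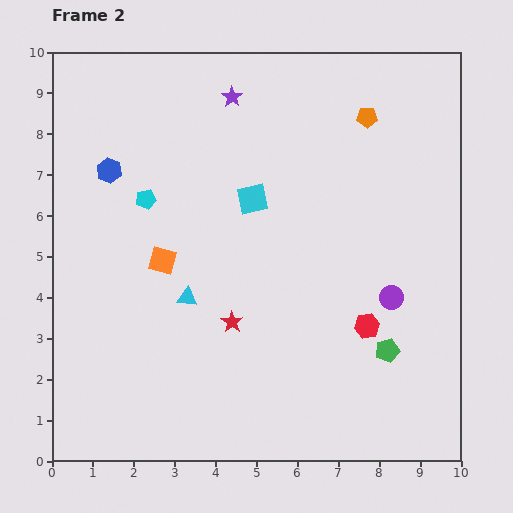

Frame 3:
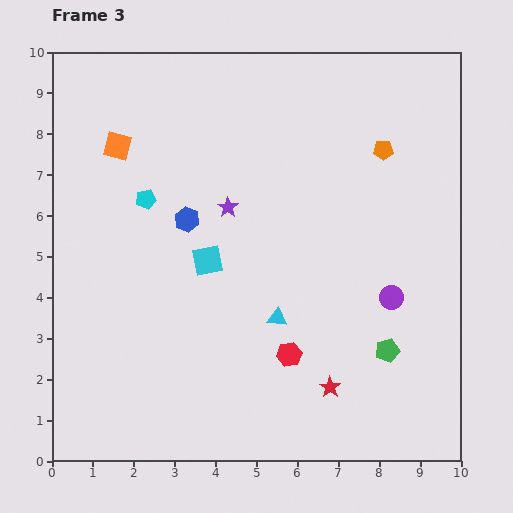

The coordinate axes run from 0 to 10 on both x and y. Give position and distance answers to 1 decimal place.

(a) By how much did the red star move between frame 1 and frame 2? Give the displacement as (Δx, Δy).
(2.4, -1.5)

The red star was at (2.0, 4.9) in frame 1 and (4.4, 3.4) in frame 2.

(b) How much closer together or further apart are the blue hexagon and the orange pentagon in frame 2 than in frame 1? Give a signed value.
+2.3

Distance in frame 1: 4.1. Distance in frame 2: 6.4.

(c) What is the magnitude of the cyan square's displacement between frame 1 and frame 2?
1.9

The cyan square moved from (6.0, 7.9) to (4.9, 6.4), a distance of √(1.1² + 1.5²) ≈ 1.9.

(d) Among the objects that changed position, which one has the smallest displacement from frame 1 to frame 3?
the purple star

(moved 0.2)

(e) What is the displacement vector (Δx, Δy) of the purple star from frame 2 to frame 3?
(-0.1, -2.7)

The purple star was at (4.4, 8.9) in frame 2 and (4.3, 6.2) in frame 3.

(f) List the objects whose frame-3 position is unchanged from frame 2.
the green pentagon, the cyan pentagon, the purple circle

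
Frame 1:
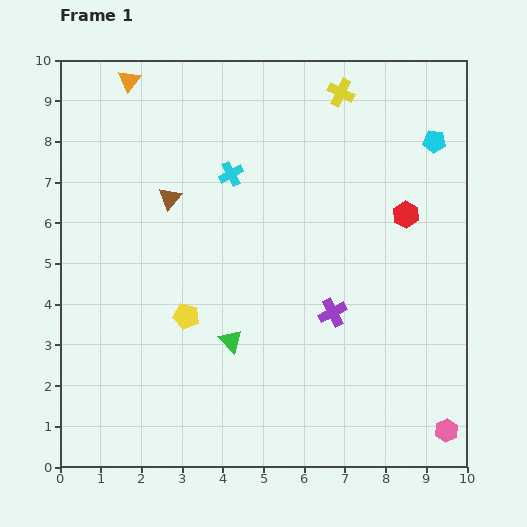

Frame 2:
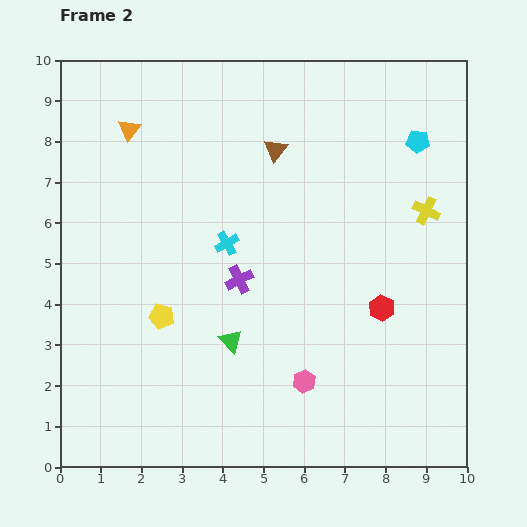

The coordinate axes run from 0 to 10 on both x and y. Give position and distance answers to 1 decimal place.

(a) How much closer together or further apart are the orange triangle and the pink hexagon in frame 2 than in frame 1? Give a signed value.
-4.1

Distance in frame 1: 11.6. Distance in frame 2: 7.5.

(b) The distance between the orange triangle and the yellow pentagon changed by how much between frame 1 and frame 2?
-1.3

Distance in frame 1: 6.0. Distance in frame 2: 4.7.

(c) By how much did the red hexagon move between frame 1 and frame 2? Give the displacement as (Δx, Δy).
(-0.6, -2.3)

The red hexagon was at (8.5, 6.2) in frame 1 and (7.9, 3.9) in frame 2.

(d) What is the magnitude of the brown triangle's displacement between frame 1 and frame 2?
2.9

The brown triangle moved from (2.7, 6.6) to (5.3, 7.8), a distance of √(2.6² + 1.2²) ≈ 2.9.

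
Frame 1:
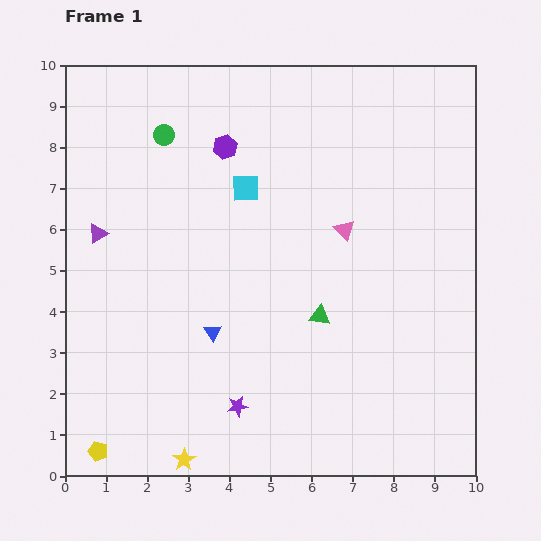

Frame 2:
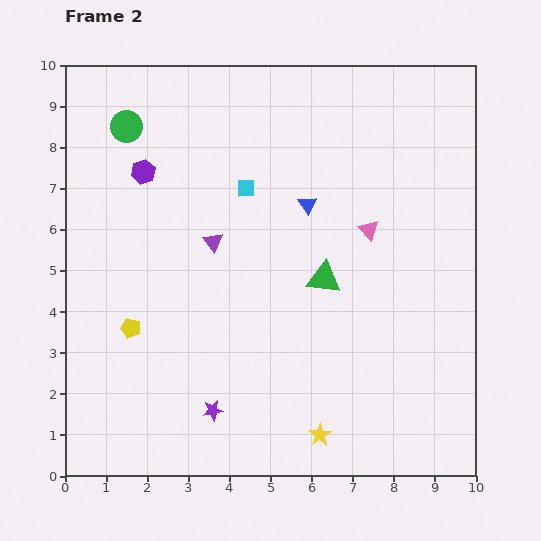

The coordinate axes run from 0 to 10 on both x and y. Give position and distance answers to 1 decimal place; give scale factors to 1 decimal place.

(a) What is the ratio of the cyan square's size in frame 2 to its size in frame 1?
0.6×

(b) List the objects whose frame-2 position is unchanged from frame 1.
the cyan square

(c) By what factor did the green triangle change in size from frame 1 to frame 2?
1.6×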